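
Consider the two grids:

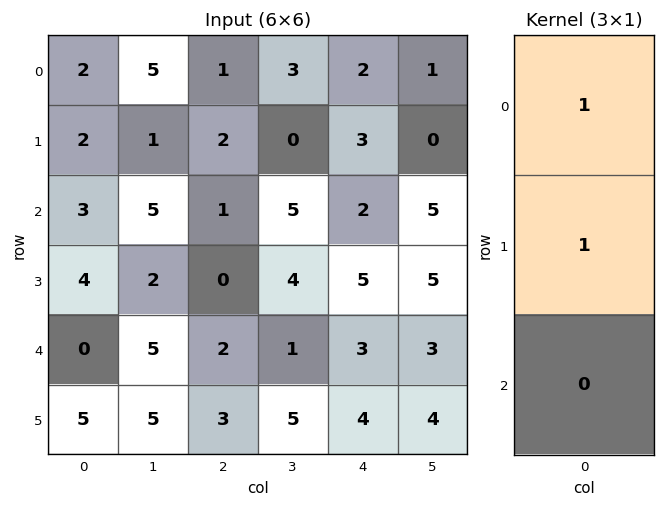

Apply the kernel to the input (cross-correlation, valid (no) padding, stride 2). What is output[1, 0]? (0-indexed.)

The receptive field on the input at this output position is [3 / 4 / 0]. Elementwise product with the kernel and sum: 3·1 + 4·1.

7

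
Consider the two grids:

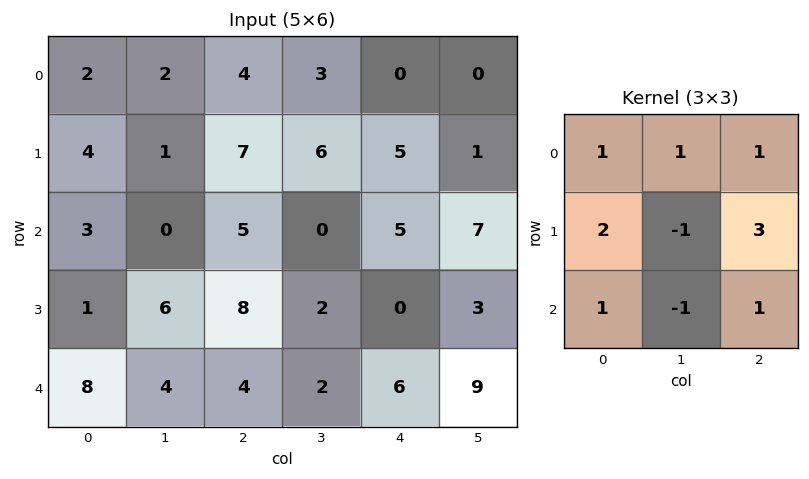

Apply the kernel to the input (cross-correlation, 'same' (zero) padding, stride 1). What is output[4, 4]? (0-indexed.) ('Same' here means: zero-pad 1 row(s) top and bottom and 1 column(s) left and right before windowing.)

30

The receptive field on the zero-padded input at this output position is [2 0 3 / 2 6 9 / 0 0 0]. Elementwise product with the kernel and sum: 2·1 + 0·1 + 3·1 + 2·2 + 6·-1 + 9·3 + 0·1 + 0·-1 + 0·1.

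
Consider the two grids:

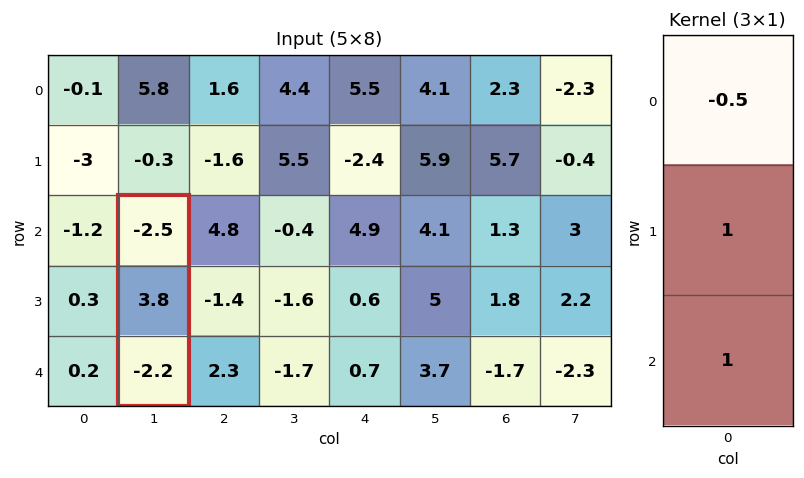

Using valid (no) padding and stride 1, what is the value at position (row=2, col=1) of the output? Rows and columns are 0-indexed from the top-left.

2.85

The receptive field on the input at this output position is [-2.5 / 3.8 / -2.2]. Elementwise product with the kernel and sum: -2.5·-0.5 + 3.8·1 + -2.2·1.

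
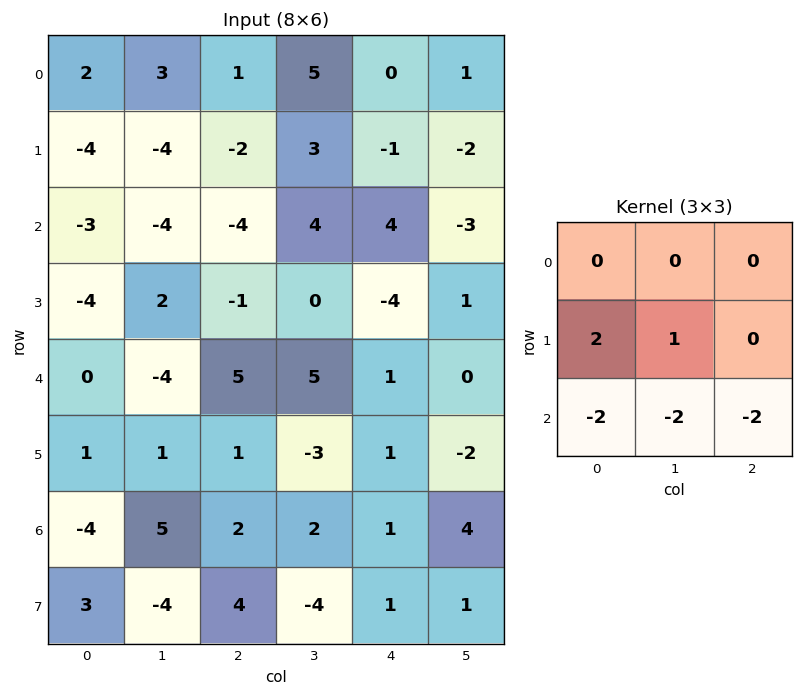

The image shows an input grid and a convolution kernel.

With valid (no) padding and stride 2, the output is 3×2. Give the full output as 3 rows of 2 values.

Output[0,0]: The receptive field on the input at this output position is [2 3 1 / -4 -4 -2 / -3 -4 -4]. Elementwise product with the kernel and sum: -4·2 + -4·1 + -3·-2 + -4·-2 + -4·-2.

10 -9
-8 -24
-3 -11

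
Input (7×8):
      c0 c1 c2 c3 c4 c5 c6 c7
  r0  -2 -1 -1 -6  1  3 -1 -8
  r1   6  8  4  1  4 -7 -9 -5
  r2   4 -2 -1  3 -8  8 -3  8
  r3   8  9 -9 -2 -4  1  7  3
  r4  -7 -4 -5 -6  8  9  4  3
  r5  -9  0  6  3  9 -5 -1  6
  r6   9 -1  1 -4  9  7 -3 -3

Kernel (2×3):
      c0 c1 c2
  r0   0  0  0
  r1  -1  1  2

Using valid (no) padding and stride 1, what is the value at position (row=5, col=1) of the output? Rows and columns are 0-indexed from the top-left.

-6

The receptive field on the input at this output position is [0 6 3 / -1 1 -4]. Elementwise product with the kernel and sum: -1·-1 + 1·1 + -4·2.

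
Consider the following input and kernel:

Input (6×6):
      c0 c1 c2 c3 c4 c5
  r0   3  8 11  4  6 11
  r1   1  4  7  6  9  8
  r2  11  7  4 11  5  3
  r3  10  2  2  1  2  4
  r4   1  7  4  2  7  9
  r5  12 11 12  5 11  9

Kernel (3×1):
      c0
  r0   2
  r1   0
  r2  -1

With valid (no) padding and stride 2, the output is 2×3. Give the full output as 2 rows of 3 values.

-5 18 7
21 4 3

Output[0,0]: The receptive field on the input at this output position is [3 / 1 / 11]. Elementwise product with the kernel and sum: 3·2 + 11·-1.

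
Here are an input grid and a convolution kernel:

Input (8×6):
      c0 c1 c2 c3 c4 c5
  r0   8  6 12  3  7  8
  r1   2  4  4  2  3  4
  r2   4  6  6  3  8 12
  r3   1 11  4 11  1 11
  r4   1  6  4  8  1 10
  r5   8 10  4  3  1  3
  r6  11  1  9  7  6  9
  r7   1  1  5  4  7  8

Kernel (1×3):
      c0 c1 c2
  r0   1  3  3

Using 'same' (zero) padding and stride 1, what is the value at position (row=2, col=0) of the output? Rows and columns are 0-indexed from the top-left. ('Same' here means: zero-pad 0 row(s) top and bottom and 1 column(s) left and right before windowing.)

The receptive field on the zero-padded input at this output position is [0 4 6]. Elementwise product with the kernel and sum: 0·1 + 4·3 + 6·3.

30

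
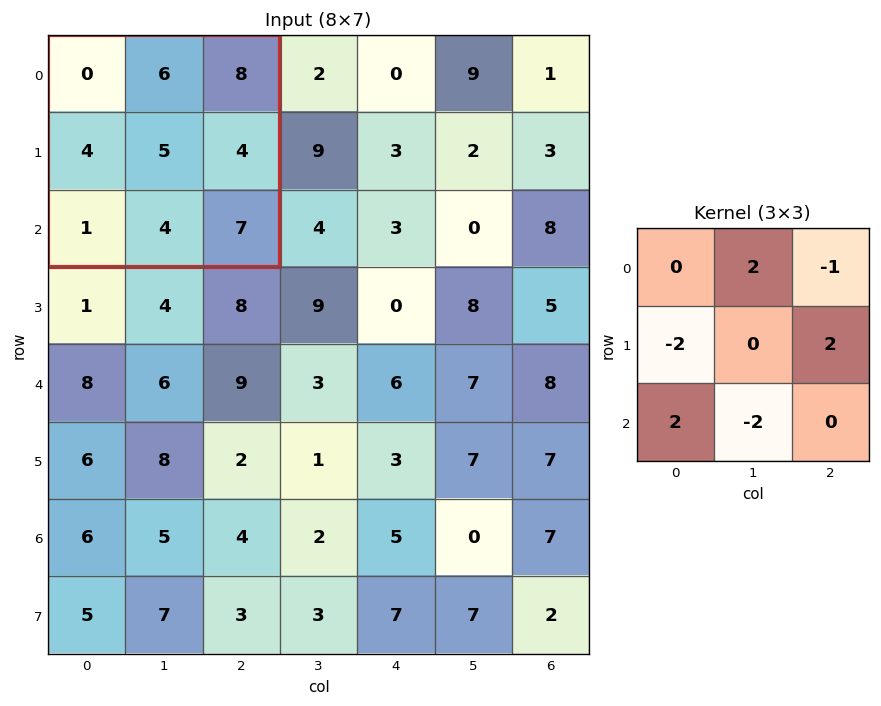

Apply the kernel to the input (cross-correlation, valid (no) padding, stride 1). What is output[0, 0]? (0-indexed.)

-2

The receptive field on the input at this output position is [0 6 8 / 4 5 4 / 1 4 7]. Elementwise product with the kernel and sum: 6·2 + 8·-1 + 4·-2 + 4·2 + 1·2 + 4·-2.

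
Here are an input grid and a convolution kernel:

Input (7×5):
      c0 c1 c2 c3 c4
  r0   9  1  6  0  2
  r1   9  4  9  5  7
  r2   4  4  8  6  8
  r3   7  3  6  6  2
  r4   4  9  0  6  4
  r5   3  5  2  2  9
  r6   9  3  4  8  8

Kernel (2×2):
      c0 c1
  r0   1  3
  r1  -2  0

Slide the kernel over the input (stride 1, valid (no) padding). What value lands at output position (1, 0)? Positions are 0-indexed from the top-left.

13

The receptive field on the input at this output position is [9 4 / 4 4]. Elementwise product with the kernel and sum: 9·1 + 4·3 + 4·-2.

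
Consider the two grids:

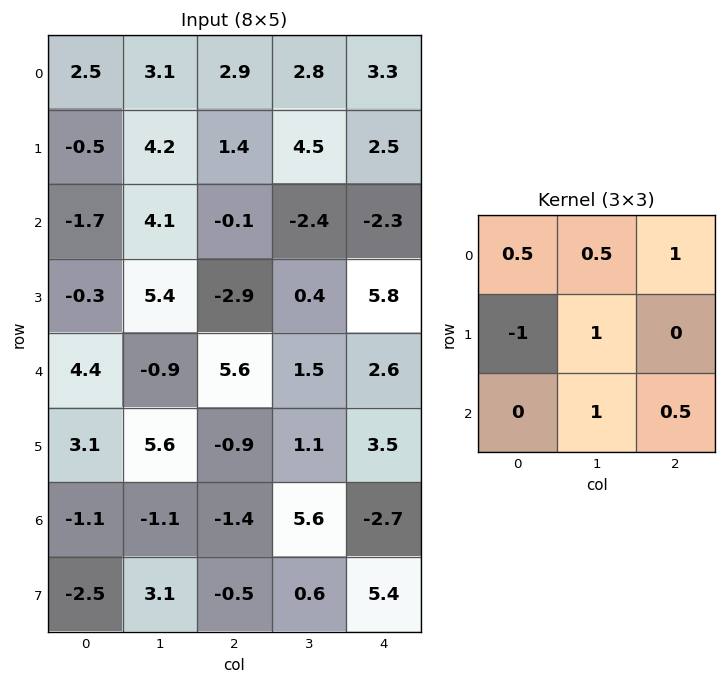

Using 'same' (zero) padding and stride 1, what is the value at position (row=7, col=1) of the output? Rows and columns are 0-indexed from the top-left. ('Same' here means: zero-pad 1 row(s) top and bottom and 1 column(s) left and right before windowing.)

3.1

The receptive field on the zero-padded input at this output position is [-1.1 -1.1 -1.4 / -2.5 3.1 -0.5 / 0 0 0]. Elementwise product with the kernel and sum: -1.1·0.5 + -1.1·0.5 + -1.4·1 + -2.5·-1 + 3.1·1 + 0·1 + 0·0.5.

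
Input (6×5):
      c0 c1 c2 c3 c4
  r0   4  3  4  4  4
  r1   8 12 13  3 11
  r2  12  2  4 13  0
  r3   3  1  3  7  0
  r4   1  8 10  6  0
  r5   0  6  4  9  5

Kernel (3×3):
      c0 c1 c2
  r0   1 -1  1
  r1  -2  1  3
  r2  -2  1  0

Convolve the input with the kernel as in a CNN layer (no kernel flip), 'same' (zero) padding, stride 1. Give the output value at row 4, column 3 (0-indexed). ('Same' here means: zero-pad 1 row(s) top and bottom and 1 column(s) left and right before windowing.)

-17

The receptive field on the zero-padded input at this output position is [3 7 0 / 10 6 0 / 4 9 5]. Elementwise product with the kernel and sum: 3·1 + 7·-1 + 0·1 + 10·-2 + 6·1 + 0·3 + 4·-2 + 9·1.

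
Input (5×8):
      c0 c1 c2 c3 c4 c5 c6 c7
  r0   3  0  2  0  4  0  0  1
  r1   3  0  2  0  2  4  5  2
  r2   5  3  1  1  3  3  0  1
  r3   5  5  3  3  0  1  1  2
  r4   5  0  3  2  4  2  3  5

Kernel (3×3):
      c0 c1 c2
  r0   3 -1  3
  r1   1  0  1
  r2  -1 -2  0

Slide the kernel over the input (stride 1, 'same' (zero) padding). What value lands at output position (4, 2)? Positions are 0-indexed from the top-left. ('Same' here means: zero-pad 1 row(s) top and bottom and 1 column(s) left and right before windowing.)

The receptive field on the zero-padded input at this output position is [5 3 3 / 0 3 2 / 0 0 0]. Elementwise product with the kernel and sum: 5·3 + 3·-1 + 3·3 + 0·1 + 2·1 + 0·-1 + 0·-2.

23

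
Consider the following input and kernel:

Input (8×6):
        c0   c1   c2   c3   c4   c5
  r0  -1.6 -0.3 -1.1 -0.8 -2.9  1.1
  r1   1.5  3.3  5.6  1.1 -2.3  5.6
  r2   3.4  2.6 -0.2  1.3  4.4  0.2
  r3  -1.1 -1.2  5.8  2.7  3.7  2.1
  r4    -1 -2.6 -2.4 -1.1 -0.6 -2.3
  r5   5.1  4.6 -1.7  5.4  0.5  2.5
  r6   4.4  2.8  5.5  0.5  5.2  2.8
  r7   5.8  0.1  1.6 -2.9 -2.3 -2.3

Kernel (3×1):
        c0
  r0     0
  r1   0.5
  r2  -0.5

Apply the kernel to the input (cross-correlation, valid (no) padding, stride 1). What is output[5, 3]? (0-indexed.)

1.7

The receptive field on the input at this output position is [5.4 / 0.5 / -2.9]. Elementwise product with the kernel and sum: 0.5·0.5 + -2.9·-0.5.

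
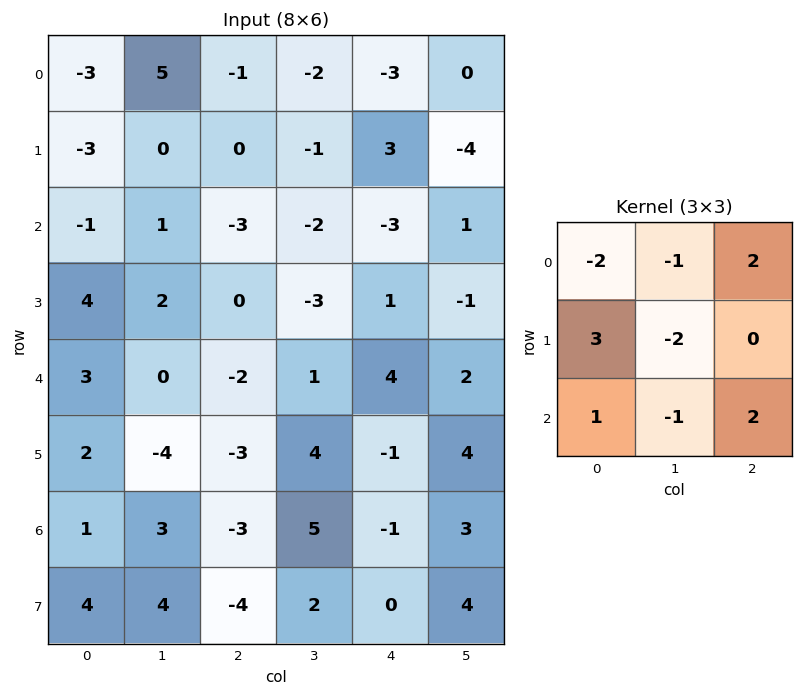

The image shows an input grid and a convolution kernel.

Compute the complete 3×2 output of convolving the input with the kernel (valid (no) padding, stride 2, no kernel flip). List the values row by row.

-18 -7
2 13
-4 -16

Output[0,0]: The receptive field on the input at this output position is [-3 5 -1 / -3 0 0 / -1 1 -3]. Elementwise product with the kernel and sum: -3·-2 + 5·-1 + -1·2 + -3·3 + 0·-2 + -1·1 + 1·-1 + -3·2.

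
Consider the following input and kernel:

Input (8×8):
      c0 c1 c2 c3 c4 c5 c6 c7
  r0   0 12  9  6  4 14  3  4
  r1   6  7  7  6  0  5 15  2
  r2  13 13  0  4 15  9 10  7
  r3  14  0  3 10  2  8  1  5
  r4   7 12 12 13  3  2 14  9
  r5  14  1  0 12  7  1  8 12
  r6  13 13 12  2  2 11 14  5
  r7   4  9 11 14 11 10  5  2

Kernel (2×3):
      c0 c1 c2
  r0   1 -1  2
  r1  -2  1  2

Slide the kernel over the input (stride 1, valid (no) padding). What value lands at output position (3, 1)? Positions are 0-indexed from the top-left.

The receptive field on the input at this output position is [0 3 10 / 12 12 13]. Elementwise product with the kernel and sum: 0·1 + 3·-1 + 10·2 + 12·-2 + 12·1 + 13·2.

31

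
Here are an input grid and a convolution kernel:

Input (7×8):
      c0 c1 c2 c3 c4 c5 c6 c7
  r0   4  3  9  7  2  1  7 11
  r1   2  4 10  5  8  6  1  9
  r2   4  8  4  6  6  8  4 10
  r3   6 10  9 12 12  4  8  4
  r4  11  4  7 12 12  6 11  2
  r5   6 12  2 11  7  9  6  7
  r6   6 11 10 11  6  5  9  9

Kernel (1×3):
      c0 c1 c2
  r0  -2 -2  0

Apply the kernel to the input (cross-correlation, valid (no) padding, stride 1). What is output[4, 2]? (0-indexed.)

-38

The receptive field on the input at this output position is [7 12 12]. Elementwise product with the kernel and sum: 7·-2 + 12·-2.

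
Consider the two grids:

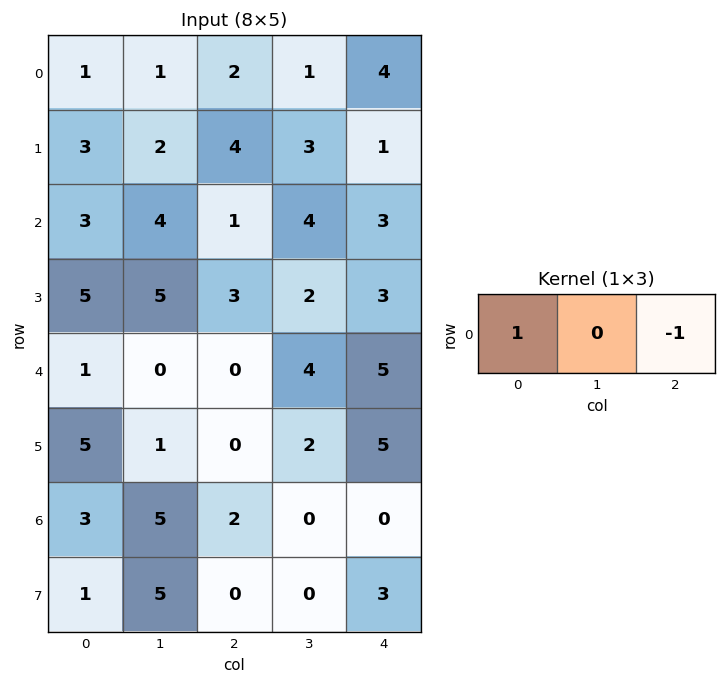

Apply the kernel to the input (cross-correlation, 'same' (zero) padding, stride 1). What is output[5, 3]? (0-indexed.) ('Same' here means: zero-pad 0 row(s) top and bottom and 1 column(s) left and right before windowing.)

The receptive field on the zero-padded input at this output position is [0 2 5]. Elementwise product with the kernel and sum: 0·1 + 5·-1.

-5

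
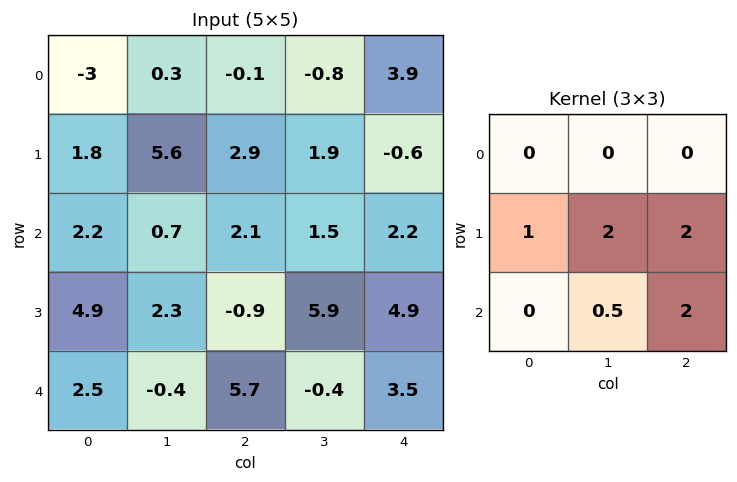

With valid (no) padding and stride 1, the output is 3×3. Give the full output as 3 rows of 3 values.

23.35 19.25 10.65
7.15 19.25 22.25
18.9 14.35 27.5

Output[0,0]: The receptive field on the input at this output position is [-3 0.3 -0.1 / 1.8 5.6 2.9 / 2.2 0.7 2.1]. Elementwise product with the kernel and sum: 1.8·1 + 5.6·2 + 2.9·2 + 0.7·0.5 + 2.1·2.
Output[0,1]: The receptive field on the input at this output position is [0.3 -0.1 -0.8 / 5.6 2.9 1.9 / 0.7 2.1 1.5]. Elementwise product with the kernel and sum: 5.6·1 + 2.9·2 + 1.9·2 + 2.1·0.5 + 1.5·2.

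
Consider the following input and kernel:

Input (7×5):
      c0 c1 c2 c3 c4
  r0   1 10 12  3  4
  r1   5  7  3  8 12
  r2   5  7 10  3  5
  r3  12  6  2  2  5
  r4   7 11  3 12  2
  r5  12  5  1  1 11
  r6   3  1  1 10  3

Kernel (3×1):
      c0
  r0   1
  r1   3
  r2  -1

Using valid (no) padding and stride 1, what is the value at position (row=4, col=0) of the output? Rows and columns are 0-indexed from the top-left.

The receptive field on the input at this output position is [7 / 12 / 3]. Elementwise product with the kernel and sum: 7·1 + 12·3 + 3·-1.

40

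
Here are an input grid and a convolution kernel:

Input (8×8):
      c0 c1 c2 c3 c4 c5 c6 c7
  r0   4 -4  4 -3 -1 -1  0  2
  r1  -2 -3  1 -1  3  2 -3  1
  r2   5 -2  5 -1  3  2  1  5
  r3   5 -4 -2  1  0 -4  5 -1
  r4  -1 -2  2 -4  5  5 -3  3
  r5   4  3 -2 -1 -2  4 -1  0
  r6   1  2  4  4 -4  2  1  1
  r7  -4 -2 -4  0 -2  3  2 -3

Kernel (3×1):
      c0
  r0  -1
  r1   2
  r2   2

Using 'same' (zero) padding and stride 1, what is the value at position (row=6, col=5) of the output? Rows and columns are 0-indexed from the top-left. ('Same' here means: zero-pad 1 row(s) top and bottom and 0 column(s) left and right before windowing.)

6

The receptive field on the zero-padded input at this output position is [4 / 2 / 3]. Elementwise product with the kernel and sum: 4·-1 + 2·2 + 3·2.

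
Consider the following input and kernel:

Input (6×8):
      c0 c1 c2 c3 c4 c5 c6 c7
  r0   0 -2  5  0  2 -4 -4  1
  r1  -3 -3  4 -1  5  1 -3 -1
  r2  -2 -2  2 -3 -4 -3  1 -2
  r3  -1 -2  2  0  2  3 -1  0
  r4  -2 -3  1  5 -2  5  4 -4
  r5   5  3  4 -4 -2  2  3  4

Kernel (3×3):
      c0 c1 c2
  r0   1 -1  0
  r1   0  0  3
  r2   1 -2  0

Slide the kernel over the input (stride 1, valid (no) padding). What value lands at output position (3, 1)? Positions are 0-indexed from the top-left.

6

The receptive field on the input at this output position is [-2 2 0 / -3 1 5 / 3 4 -4]. Elementwise product with the kernel and sum: -2·1 + 2·-1 + 5·3 + 3·1 + 4·-2.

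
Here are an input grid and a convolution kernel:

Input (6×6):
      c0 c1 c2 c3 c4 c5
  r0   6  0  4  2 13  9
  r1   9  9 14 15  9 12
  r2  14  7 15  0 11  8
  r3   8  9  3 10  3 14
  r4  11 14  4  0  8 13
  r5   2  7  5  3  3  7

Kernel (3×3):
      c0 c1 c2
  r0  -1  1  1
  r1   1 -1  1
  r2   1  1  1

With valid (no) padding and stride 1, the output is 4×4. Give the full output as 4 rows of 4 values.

Output[0,0]: The receptive field on the input at this output position is [6 0 4 / 9 9 14 / 14 7 15]. Elementwise product with the kernel and sum: 6·-1 + 0·1 + 4·1 + 9·1 + 9·-1 + 14·1 + 14·1 + 7·1 + 15·1.

48 38 45 57
56 34 52 30
39 42 4 61
19 29 33 25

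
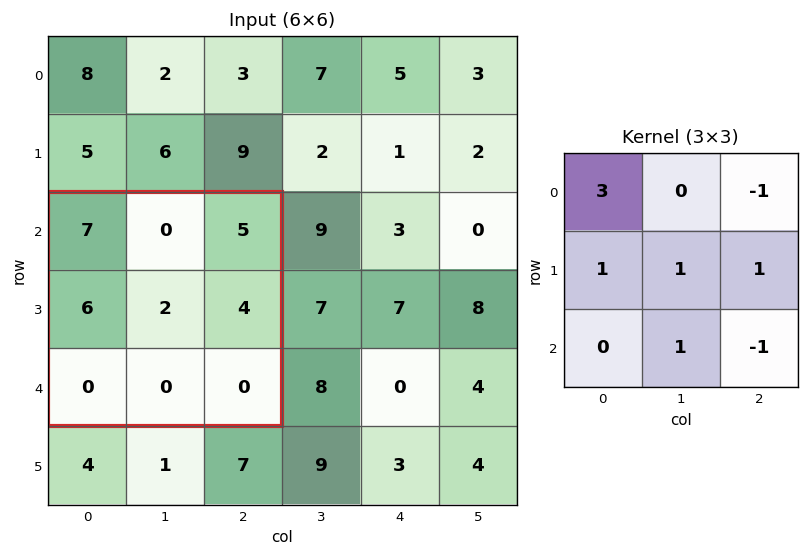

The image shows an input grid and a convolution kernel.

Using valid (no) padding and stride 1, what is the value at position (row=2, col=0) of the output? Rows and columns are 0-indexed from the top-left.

28

The receptive field on the input at this output position is [7 0 5 / 6 2 4 / 0 0 0]. Elementwise product with the kernel and sum: 7·3 + 5·-1 + 6·1 + 2·1 + 4·1 + 0·1 + 0·-1.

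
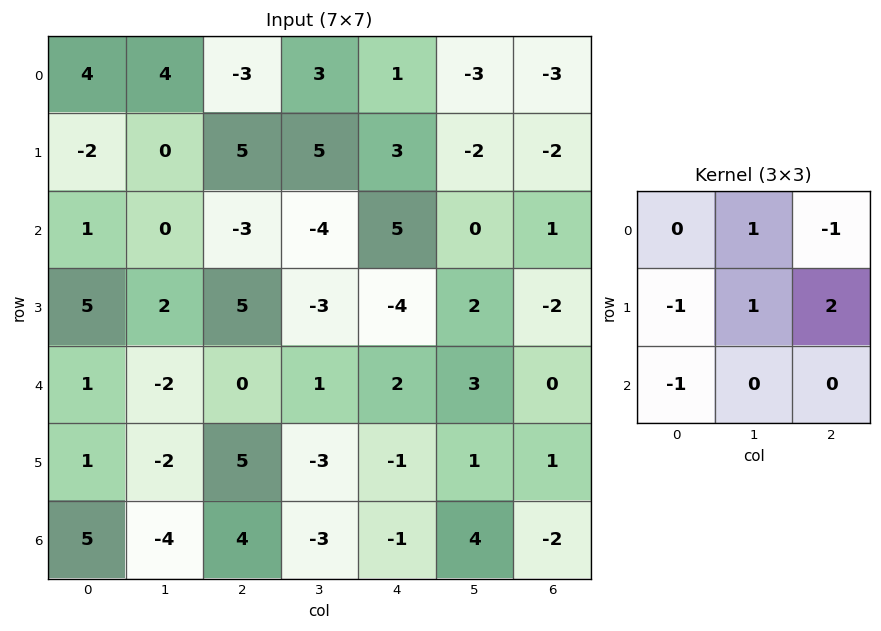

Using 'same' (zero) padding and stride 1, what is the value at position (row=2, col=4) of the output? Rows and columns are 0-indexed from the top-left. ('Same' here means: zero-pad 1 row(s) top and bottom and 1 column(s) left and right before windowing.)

17

The receptive field on the zero-padded input at this output position is [5 3 -2 / -4 5 0 / -3 -4 2]. Elementwise product with the kernel and sum: 3·1 + -2·-1 + -4·-1 + 5·1 + 0·2 + -3·-1.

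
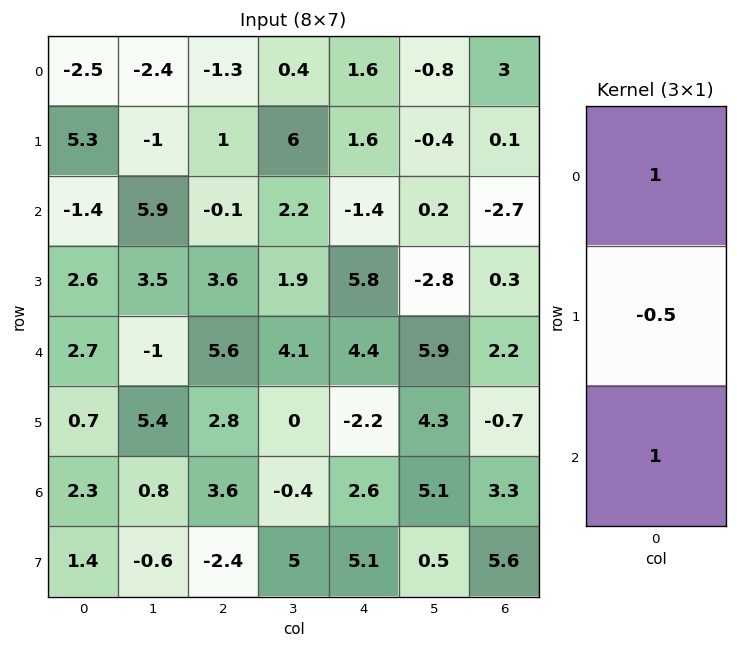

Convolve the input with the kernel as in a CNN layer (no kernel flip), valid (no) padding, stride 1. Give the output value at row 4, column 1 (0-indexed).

The receptive field on the input at this output position is [-1 / 5.4 / 0.8]. Elementwise product with the kernel and sum: -1·1 + 5.4·-0.5 + 0.8·1.

-2.9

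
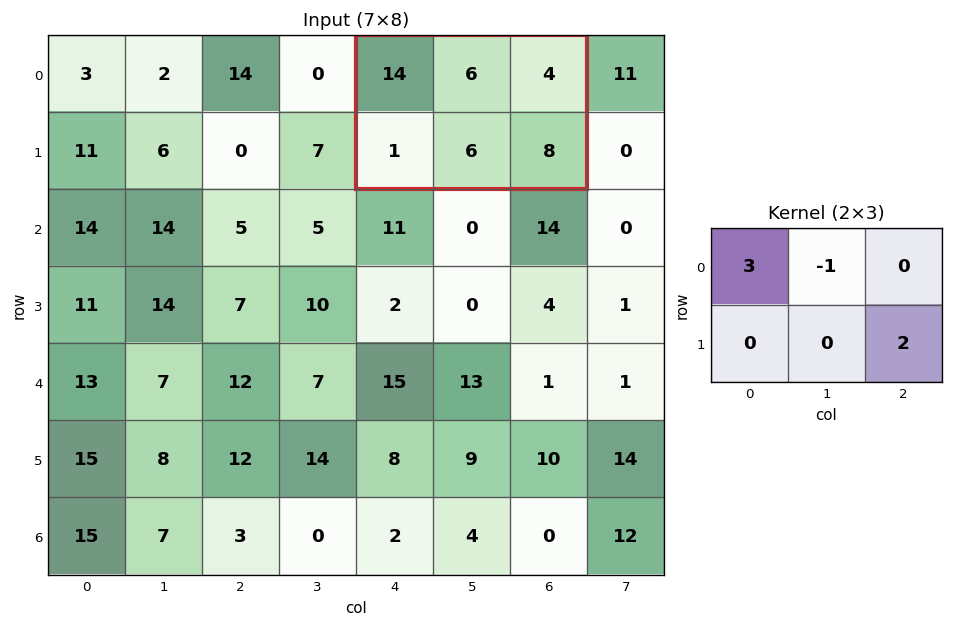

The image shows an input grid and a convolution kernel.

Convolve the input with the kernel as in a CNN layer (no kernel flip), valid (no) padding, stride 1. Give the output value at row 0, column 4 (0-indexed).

52

The receptive field on the input at this output position is [14 6 4 / 1 6 8]. Elementwise product with the kernel and sum: 14·3 + 6·-1 + 8·2.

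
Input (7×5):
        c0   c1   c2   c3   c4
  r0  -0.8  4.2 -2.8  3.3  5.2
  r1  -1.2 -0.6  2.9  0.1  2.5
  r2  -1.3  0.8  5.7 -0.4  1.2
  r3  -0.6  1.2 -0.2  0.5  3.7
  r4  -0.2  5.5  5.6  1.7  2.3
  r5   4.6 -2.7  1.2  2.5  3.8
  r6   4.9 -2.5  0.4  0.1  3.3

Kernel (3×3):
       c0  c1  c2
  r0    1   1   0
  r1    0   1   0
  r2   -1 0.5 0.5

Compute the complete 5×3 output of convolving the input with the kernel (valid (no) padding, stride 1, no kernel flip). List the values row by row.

7.35 6.15 -4.7
0.1 6.95 4.9
6.45 4.45 2.2
0.75 11.15 3.95
-3.35 15.05 11.1

Output[0,0]: The receptive field on the input at this output position is [-0.8 4.2 -2.8 / -1.2 -0.6 2.9 / -1.3 0.8 5.7]. Elementwise product with the kernel and sum: -0.8·1 + 4.2·1 + -0.6·1 + -1.3·-1 + 0.8·0.5 + 5.7·0.5.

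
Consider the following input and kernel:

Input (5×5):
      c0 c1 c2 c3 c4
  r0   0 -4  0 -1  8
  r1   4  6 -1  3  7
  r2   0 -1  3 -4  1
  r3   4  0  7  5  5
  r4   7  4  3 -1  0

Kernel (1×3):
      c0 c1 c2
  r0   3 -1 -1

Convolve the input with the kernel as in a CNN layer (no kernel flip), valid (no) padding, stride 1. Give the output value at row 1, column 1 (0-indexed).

16

The receptive field on the input at this output position is [6 -1 3]. Elementwise product with the kernel and sum: 6·3 + -1·-1 + 3·-1.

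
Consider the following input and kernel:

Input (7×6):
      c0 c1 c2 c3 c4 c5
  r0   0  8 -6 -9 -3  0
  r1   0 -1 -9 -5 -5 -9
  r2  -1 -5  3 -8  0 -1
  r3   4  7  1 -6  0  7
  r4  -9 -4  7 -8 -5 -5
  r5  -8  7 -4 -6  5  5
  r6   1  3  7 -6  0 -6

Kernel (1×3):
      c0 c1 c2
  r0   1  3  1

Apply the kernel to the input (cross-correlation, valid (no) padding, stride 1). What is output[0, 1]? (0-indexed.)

-19

The receptive field on the input at this output position is [8 -6 -9]. Elementwise product with the kernel and sum: 8·1 + -6·3 + -9·1.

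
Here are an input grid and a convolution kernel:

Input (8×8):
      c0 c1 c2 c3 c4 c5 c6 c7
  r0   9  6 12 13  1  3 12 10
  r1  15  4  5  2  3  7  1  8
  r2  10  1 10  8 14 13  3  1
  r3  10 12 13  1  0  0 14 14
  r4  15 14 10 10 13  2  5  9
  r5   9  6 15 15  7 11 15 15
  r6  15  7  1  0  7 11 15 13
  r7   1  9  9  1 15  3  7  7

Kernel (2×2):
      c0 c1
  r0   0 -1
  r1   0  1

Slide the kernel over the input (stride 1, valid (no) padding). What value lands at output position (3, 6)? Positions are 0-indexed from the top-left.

-5

The receptive field on the input at this output position is [14 14 / 5 9]. Elementwise product with the kernel and sum: 14·-1 + 9·1.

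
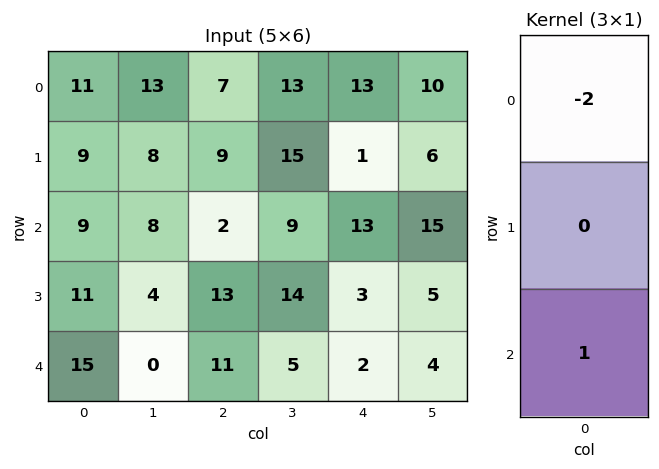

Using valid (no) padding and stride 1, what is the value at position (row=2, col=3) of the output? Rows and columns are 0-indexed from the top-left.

The receptive field on the input at this output position is [9 / 14 / 5]. Elementwise product with the kernel and sum: 9·-2 + 5·1.

-13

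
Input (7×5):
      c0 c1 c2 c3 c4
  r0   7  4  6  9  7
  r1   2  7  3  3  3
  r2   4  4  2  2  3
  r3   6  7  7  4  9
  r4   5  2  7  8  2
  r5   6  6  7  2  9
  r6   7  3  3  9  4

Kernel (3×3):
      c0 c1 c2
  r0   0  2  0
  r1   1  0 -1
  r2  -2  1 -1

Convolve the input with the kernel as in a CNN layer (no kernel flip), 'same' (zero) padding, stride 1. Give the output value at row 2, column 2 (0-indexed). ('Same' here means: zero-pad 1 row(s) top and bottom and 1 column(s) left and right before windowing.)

The receptive field on the zero-padded input at this output position is [7 3 3 / 4 2 2 / 7 7 4]. Elementwise product with the kernel and sum: 3·2 + 4·1 + 2·-1 + 7·-2 + 7·1 + 4·-1.

-3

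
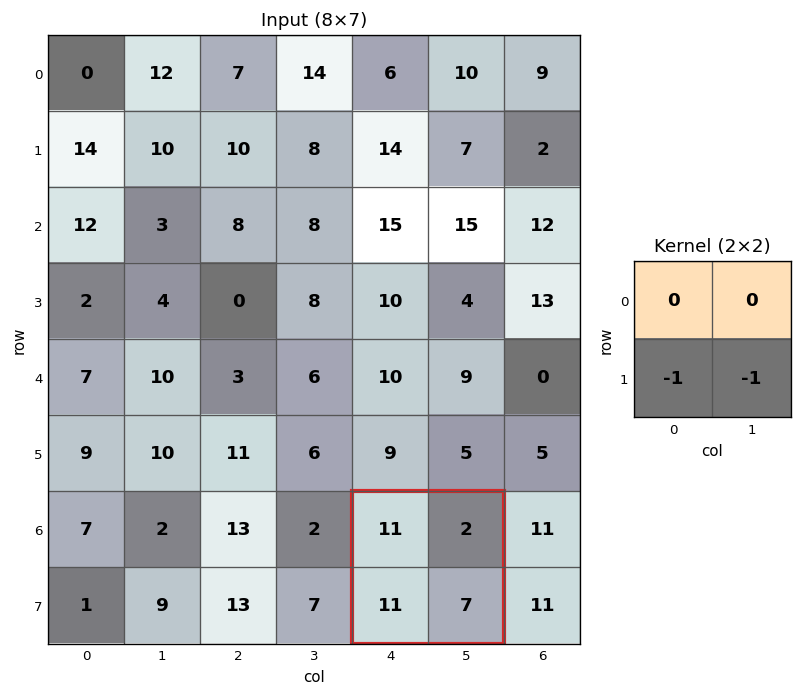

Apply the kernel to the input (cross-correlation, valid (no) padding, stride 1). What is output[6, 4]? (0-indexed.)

The receptive field on the input at this output position is [11 2 / 11 7]. Elementwise product with the kernel and sum: 11·-1 + 7·-1.

-18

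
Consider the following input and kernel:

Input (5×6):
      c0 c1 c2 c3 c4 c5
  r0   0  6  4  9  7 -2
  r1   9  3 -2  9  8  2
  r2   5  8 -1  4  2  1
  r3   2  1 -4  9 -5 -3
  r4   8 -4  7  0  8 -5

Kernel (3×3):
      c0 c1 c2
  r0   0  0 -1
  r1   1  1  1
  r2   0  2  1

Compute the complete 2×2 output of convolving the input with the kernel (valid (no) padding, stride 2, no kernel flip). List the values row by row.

21 18
-1 6

Output[0,0]: The receptive field on the input at this output position is [0 6 4 / 9 3 -2 / 5 8 -1]. Elementwise product with the kernel and sum: 4·-1 + 9·1 + 3·1 + -2·1 + 8·2 + -1·1.
Output[0,1]: The receptive field on the input at this output position is [4 9 7 / -2 9 8 / -1 4 2]. Elementwise product with the kernel and sum: 7·-1 + -2·1 + 9·1 + 8·1 + 4·2 + 2·1.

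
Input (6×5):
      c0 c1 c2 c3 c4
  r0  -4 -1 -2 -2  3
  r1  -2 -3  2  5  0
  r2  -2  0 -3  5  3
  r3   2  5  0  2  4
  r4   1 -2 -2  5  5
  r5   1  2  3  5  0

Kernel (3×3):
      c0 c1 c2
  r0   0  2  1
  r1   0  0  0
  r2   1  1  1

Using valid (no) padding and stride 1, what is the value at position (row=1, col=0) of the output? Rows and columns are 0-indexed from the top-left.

The receptive field on the input at this output position is [-2 -3 2 / -2 0 -3 / 2 5 0]. Elementwise product with the kernel and sum: -3·2 + 2·1 + 2·1 + 5·1 + 0·1.

3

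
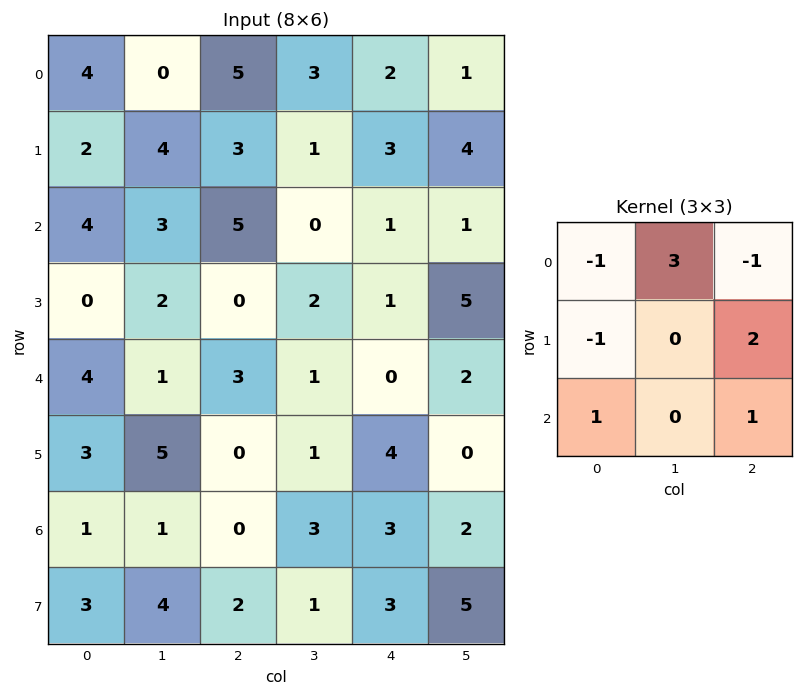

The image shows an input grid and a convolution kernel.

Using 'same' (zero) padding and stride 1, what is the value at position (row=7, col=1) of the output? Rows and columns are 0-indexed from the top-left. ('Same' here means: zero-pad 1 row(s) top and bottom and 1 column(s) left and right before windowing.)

The receptive field on the zero-padded input at this output position is [1 1 0 / 3 4 2 / 0 0 0]. Elementwise product with the kernel and sum: 1·-1 + 1·3 + 0·-1 + 3·-1 + 2·2 + 0·1 + 0·1.

3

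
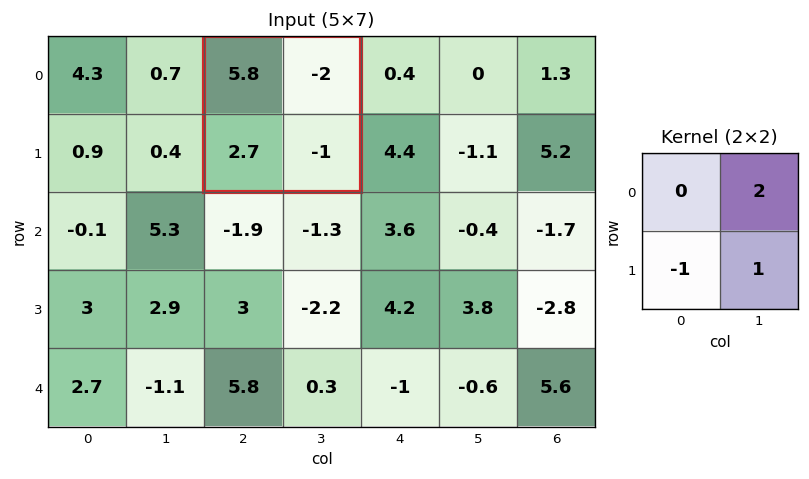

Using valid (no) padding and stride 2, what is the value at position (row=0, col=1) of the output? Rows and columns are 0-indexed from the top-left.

The receptive field on the input at this output position is [5.8 -2 / 2.7 -1]. Elementwise product with the kernel and sum: -2·2 + 2.7·-1 + -1·1.

-7.7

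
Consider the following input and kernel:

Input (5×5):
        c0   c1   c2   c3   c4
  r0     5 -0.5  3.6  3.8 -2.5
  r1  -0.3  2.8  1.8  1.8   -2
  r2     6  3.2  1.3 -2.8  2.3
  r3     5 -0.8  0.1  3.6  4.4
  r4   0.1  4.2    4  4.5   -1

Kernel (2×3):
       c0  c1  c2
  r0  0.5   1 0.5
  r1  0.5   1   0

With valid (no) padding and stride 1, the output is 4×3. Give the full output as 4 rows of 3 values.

Output[0,0]: The receptive field on the input at this output position is [5 -0.5 3.6 / -0.3 2.8 1.8]. Elementwise product with the kernel and sum: 5·0.5 + -0.5·1 + 3.6·0.5 + -0.3·0.5 + 2.8·1.

6.45 8.45 7.05
9.75 7 -0.45
8.55 1.2 2.65
6 7.6 12.35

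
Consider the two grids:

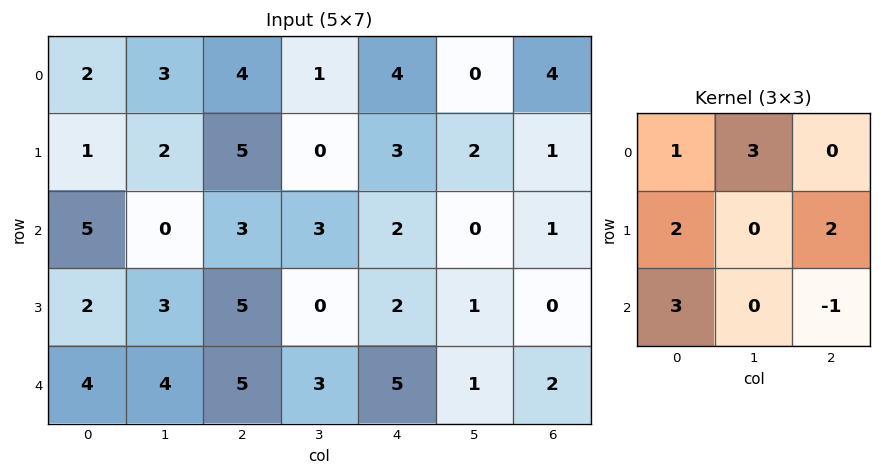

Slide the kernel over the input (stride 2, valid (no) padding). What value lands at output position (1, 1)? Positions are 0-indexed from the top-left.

The receptive field on the input at this output position is [3 3 2 / 5 0 2 / 5 3 5]. Elementwise product with the kernel and sum: 3·1 + 3·3 + 5·2 + 2·2 + 5·3 + 5·-1.

36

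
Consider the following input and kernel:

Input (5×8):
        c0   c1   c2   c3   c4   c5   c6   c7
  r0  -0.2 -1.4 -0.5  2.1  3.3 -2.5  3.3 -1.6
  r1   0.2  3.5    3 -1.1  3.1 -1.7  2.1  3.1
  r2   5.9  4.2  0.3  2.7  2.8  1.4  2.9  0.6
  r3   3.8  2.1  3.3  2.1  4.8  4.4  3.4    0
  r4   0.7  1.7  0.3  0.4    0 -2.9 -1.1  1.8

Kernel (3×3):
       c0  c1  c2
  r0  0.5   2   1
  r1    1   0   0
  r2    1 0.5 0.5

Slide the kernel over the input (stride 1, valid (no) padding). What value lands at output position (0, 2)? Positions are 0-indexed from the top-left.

The receptive field on the input at this output position is [-0.5 2.1 3.3 / 3 -1.1 3.1 / 0.3 2.7 2.8]. Elementwise product with the kernel and sum: -0.5·0.5 + 2.1·2 + 3.3·1 + 3·1 + 0.3·1 + 2.7·0.5 + 2.8·0.5.

13.3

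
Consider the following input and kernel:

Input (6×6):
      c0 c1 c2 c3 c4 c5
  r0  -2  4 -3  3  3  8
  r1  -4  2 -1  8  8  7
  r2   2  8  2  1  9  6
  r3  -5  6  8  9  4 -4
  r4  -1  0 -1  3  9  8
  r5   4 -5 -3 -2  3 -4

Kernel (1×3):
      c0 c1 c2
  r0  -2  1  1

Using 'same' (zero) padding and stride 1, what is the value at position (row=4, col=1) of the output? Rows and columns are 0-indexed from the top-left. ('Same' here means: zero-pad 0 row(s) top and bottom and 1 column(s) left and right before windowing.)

The receptive field on the zero-padded input at this output position is [-1 0 -1]. Elementwise product with the kernel and sum: -1·-2 + 0·1 + -1·1.

1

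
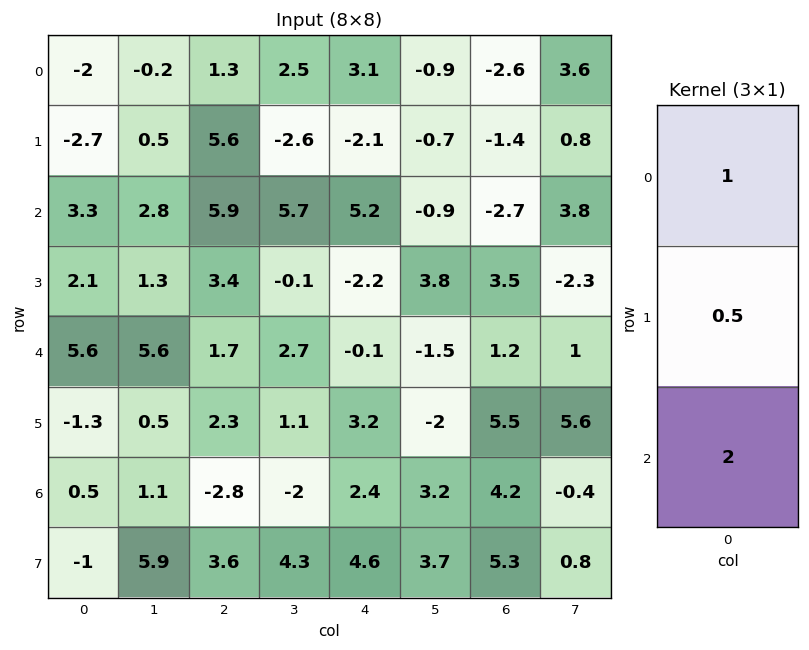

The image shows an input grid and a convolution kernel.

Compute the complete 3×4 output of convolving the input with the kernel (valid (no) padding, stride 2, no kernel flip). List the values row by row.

Output[0,0]: The receptive field on the input at this output position is [-2 / -2.7 / 3.3]. Elementwise product with the kernel and sum: -2·1 + -2.7·0.5 + 3.3·2.
Output[0,1]: The receptive field on the input at this output position is [1.3 / 5.6 / 5.9]. Elementwise product with the kernel and sum: 1.3·1 + 5.6·0.5 + 5.9·2.

3.25 15.9 12.45 -8.7
15.55 11 3.9 1.45
5.95 -2.75 6.3 12.35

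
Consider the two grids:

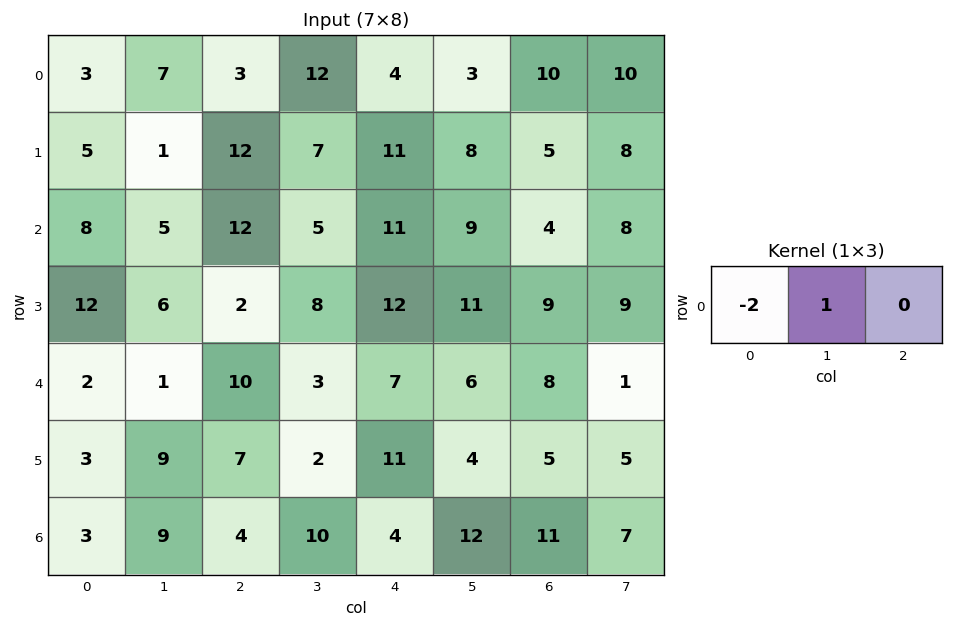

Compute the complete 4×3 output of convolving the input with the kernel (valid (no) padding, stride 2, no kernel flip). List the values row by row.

Output[0,0]: The receptive field on the input at this output position is [3 7 3]. Elementwise product with the kernel and sum: 3·-2 + 7·1.

1 6 -5
-11 -19 -13
-3 -17 -8
3 2 4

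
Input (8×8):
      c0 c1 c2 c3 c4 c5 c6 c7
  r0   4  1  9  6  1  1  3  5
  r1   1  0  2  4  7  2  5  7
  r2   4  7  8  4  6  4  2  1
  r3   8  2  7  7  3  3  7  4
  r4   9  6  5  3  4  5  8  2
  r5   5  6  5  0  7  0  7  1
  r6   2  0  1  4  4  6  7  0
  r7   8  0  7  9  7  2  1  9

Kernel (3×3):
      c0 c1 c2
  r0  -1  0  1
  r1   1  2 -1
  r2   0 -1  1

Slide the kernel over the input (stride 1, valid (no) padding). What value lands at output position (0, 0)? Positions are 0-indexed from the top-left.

The receptive field on the input at this output position is [4 1 9 / 1 0 2 / 4 7 8]. Elementwise product with the kernel and sum: 4·-1 + 9·1 + 1·1 + 0·2 + 2·-1 + 7·-1 + 8·1.

5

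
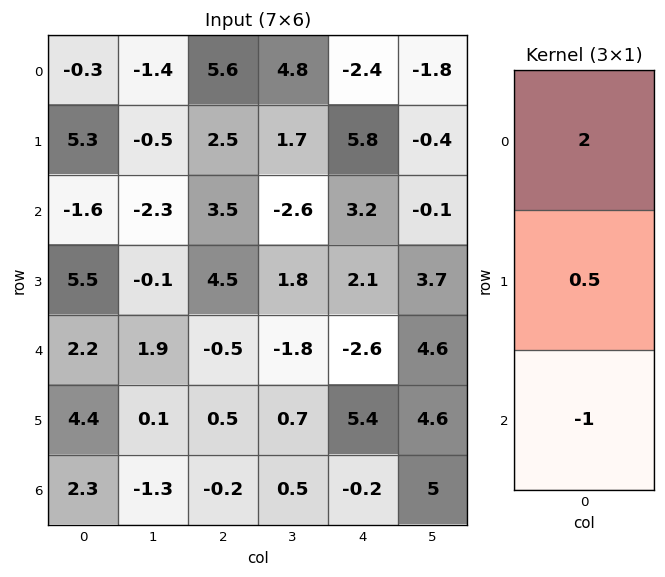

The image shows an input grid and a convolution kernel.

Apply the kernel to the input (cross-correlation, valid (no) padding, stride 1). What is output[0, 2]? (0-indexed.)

The receptive field on the input at this output position is [5.6 / 2.5 / 3.5]. Elementwise product with the kernel and sum: 5.6·2 + 2.5·0.5 + 3.5·-1.

8.95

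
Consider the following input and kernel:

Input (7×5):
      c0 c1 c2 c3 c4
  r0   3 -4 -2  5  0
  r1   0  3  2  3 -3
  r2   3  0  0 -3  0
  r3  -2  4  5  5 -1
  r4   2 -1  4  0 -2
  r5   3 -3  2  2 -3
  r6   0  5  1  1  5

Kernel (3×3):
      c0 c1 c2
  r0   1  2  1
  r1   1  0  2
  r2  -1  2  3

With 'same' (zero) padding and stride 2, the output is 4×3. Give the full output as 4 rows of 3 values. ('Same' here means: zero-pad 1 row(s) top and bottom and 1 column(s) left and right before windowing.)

1 16 -4
11 25 -13
-5 31 -5
13 10 -3

Output[0,0]: The receptive field on the zero-padded input at this output position is [0 0 0 / 0 3 -4 / 0 0 3]. Elementwise product with the kernel and sum: 0·1 + 0·2 + 0·1 + 0·1 + -4·2 + 0·-1 + 0·2 + 3·3.
Output[0,1]: The receptive field on the zero-padded input at this output position is [0 0 0 / -4 -2 5 / 3 2 3]. Elementwise product with the kernel and sum: 0·1 + 0·2 + 0·1 + -4·1 + 5·2 + 3·-1 + 2·2 + 3·3.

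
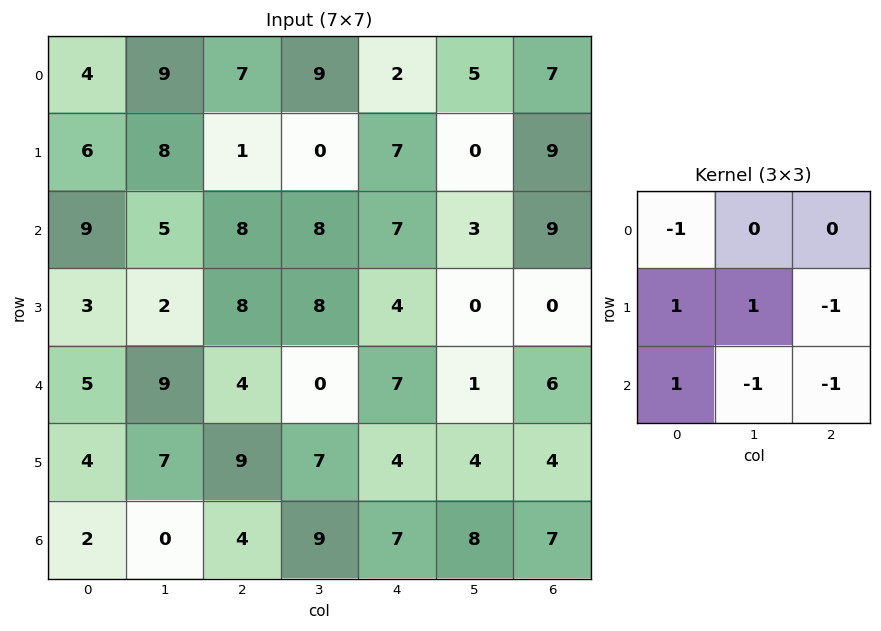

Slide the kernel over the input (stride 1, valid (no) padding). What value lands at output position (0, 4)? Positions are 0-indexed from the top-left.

-9

The receptive field on the input at this output position is [2 5 7 / 7 0 9 / 7 3 9]. Elementwise product with the kernel and sum: 2·-1 + 7·1 + 0·1 + 9·-1 + 7·1 + 3·-1 + 9·-1.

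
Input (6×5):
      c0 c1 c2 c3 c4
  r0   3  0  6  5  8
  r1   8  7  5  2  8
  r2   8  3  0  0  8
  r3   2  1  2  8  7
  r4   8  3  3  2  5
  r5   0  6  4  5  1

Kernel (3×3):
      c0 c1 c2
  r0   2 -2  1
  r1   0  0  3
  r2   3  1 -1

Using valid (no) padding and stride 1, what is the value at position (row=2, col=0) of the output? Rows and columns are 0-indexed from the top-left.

The receptive field on the input at this output position is [8 3 0 / 2 1 2 / 8 3 3]. Elementwise product with the kernel and sum: 8·2 + 3·-2 + 0·1 + 2·3 + 8·3 + 3·1 + 3·-1.

40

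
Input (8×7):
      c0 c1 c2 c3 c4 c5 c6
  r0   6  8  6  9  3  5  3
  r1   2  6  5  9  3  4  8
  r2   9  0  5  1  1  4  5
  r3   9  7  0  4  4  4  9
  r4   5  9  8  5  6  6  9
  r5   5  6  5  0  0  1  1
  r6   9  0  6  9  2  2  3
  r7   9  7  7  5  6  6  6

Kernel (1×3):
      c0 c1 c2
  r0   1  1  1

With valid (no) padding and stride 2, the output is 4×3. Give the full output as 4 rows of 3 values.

Output[0,0]: The receptive field on the input at this output position is [6 8 6]. Elementwise product with the kernel and sum: 6·1 + 8·1 + 6·1.
Output[0,1]: The receptive field on the input at this output position is [6 9 3]. Elementwise product with the kernel and sum: 6·1 + 9·1 + 3·1.

20 18 11
14 7 10
22 19 21
15 17 7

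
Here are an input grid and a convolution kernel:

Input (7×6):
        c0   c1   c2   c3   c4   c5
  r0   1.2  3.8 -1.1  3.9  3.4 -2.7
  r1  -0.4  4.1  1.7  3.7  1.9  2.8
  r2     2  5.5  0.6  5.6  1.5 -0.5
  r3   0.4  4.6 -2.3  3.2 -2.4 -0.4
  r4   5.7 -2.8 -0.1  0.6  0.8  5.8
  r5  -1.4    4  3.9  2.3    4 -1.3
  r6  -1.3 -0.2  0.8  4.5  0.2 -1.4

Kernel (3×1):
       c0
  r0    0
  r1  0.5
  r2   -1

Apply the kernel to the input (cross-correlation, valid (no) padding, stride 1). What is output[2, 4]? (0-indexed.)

-2

The receptive field on the input at this output position is [1.5 / -2.4 / 0.8]. Elementwise product with the kernel and sum: -2.4·0.5 + 0.8·-1.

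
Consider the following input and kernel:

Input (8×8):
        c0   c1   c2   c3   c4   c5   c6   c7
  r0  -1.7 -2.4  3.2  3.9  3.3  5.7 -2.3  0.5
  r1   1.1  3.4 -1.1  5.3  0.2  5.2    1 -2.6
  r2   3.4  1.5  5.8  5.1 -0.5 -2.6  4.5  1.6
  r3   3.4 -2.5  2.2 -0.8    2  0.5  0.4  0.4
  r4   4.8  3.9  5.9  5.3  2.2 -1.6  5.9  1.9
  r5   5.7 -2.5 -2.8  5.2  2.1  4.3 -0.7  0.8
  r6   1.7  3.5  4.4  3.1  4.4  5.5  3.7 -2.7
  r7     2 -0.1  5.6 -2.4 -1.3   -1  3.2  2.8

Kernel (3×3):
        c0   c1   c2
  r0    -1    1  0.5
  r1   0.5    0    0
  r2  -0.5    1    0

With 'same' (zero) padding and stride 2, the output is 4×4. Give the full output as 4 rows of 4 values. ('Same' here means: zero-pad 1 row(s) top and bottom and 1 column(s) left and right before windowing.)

Output[0,0]: The receptive field on the zero-padded input at this output position is [0 0 0 / 0 -1.7 -2.4 / 0 1.1 3.4]. Elementwise product with the kernel and sum: 0·-1 + 0·1 + 0·0.5 + 0·0.5 + 0·-0.5 + 1.1·1.
Output[0,1]: The receptive field on the zero-padded input at this output position is [0 0 0 / -2.4 3.2 3.9 / 3.4 -1.1 5.3]. Elementwise product with the kernel and sum: 0·-1 + 0·1 + 0·0.5 + -2.4·0.5 + 3.4·-0.5 + -1.1·1.

1.1 -4 -0.5 1.25
6.2 2.35 2.45 -6.65
7.85 4.7 5.2 -3.55
6.45 9.7 0.5 1.85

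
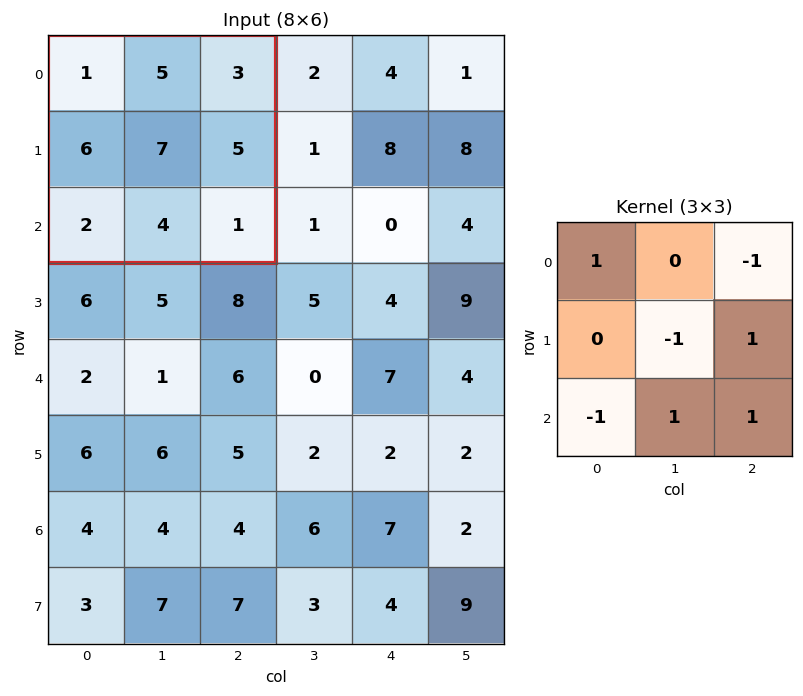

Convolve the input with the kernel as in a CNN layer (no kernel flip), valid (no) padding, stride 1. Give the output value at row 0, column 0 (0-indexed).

The receptive field on the input at this output position is [1 5 3 / 6 7 5 / 2 4 1]. Elementwise product with the kernel and sum: 1·1 + 3·-1 + 7·-1 + 5·1 + 2·-1 + 4·1 + 1·1.

-1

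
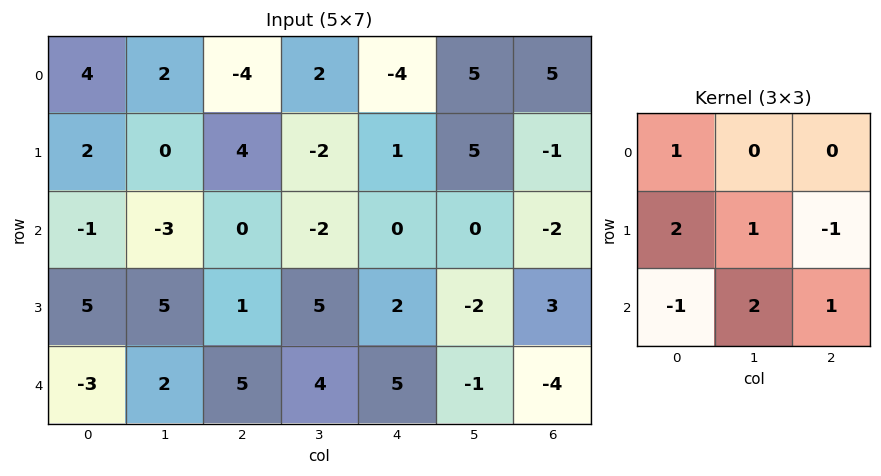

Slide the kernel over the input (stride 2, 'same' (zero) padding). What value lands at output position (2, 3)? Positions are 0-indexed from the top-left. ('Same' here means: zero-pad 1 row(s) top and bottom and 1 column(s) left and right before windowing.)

-8

The receptive field on the zero-padded input at this output position is [-2 3 0 / -1 -4 0 / 0 0 0]. Elementwise product with the kernel and sum: -2·1 + -1·2 + -4·1 + 0·-1 + 0·-1 + 0·2 + 0·1.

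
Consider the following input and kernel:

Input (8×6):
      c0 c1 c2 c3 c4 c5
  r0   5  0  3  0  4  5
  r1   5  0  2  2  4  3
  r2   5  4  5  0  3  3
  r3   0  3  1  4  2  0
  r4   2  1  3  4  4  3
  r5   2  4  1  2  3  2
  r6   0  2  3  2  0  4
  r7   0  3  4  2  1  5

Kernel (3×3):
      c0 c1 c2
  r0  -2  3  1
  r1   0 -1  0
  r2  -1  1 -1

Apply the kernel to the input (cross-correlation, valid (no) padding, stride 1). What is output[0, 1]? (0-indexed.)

The receptive field on the input at this output position is [0 3 0 / 0 2 2 / 4 5 0]. Elementwise product with the kernel and sum: 0·-2 + 3·3 + 0·1 + 2·-1 + 4·-1 + 5·1 + 0·-1.

8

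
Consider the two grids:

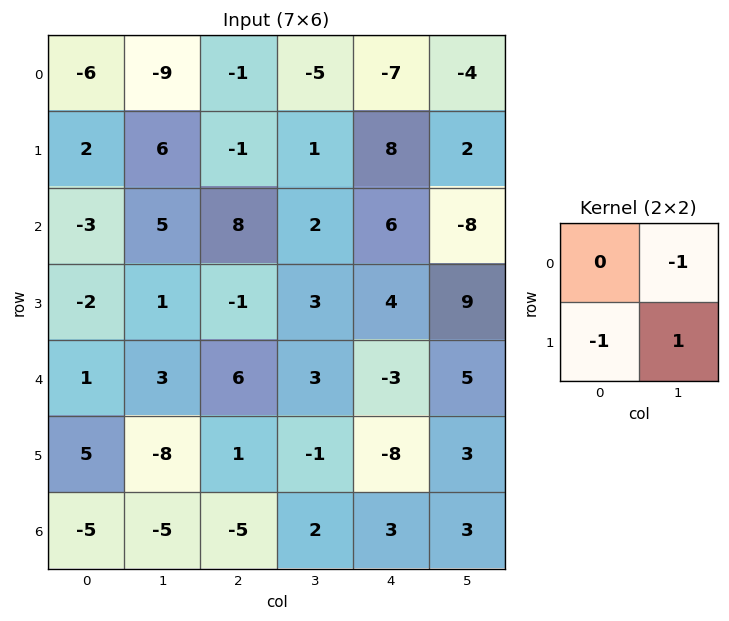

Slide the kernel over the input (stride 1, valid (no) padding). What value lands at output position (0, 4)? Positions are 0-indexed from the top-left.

The receptive field on the input at this output position is [-7 -4 / 8 2]. Elementwise product with the kernel and sum: -4·-1 + 8·-1 + 2·1.

-2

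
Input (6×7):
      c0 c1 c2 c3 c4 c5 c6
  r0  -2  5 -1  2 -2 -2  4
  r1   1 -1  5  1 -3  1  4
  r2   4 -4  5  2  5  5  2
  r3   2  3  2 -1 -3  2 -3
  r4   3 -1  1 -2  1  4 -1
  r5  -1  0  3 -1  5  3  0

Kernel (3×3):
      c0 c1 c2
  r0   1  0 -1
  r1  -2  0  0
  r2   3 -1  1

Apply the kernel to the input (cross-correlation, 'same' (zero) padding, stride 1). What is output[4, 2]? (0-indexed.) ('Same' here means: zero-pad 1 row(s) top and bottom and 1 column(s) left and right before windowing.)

The receptive field on the zero-padded input at this output position is [3 2 -1 / -1 1 -2 / 0 3 -1]. Elementwise product with the kernel and sum: 3·1 + -1·-1 + -1·-2 + 0·3 + 3·-1 + -1·1.

2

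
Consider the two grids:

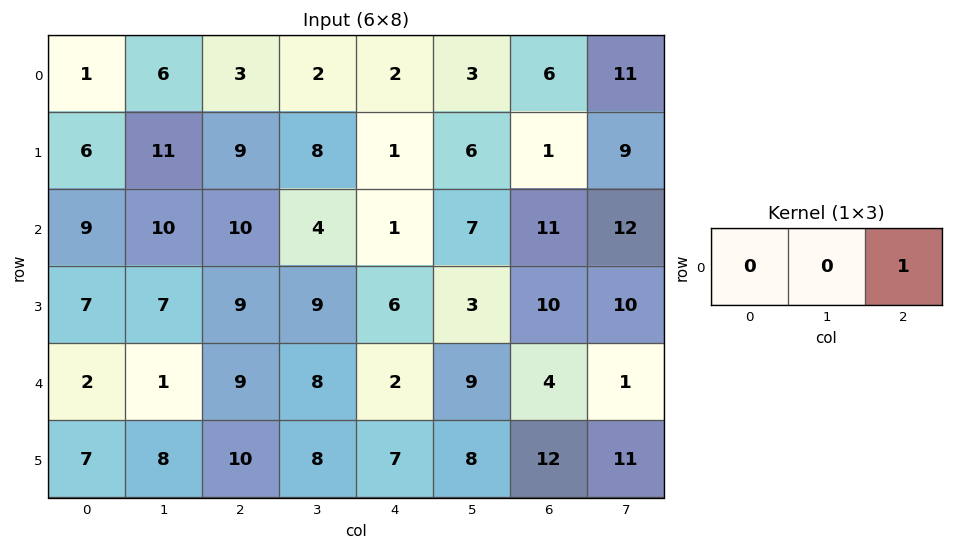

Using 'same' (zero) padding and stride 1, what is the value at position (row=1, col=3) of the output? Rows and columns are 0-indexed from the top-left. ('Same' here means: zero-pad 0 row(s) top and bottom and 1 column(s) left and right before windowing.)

The receptive field on the zero-padded input at this output position is [9 8 1]. Elementwise product with the kernel and sum: 1·1.

1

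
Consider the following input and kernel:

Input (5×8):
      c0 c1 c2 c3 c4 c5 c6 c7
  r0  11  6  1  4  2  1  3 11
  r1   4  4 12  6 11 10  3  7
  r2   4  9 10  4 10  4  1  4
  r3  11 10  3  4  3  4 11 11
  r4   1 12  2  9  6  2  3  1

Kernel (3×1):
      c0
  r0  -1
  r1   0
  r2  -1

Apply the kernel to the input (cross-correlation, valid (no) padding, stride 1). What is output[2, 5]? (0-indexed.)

The receptive field on the input at this output position is [4 / 4 / 2]. Elementwise product with the kernel and sum: 4·-1 + 2·-1.

-6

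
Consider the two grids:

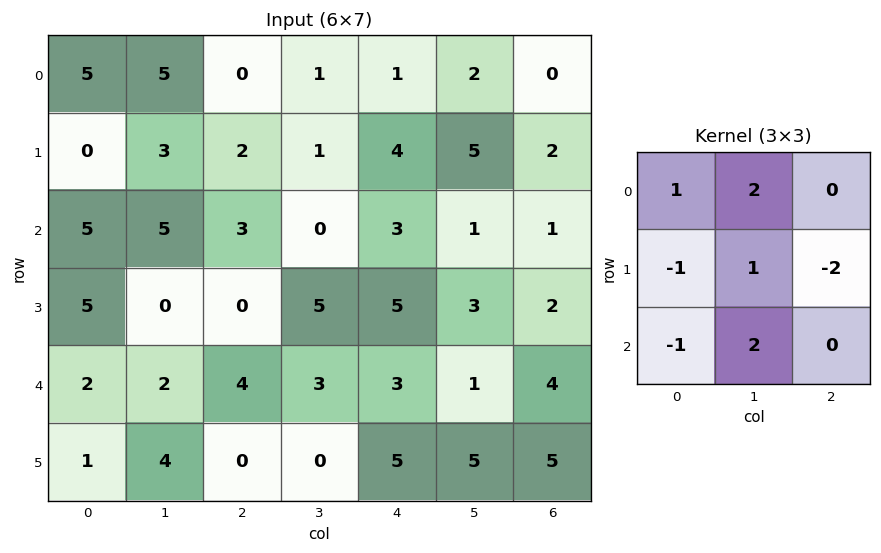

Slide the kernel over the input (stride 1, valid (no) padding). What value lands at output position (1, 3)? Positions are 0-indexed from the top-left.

The receptive field on the input at this output position is [1 4 5 / 0 3 1 / 5 5 3]. Elementwise product with the kernel and sum: 1·1 + 4·2 + 0·-1 + 3·1 + 1·-2 + 5·-1 + 5·2.

15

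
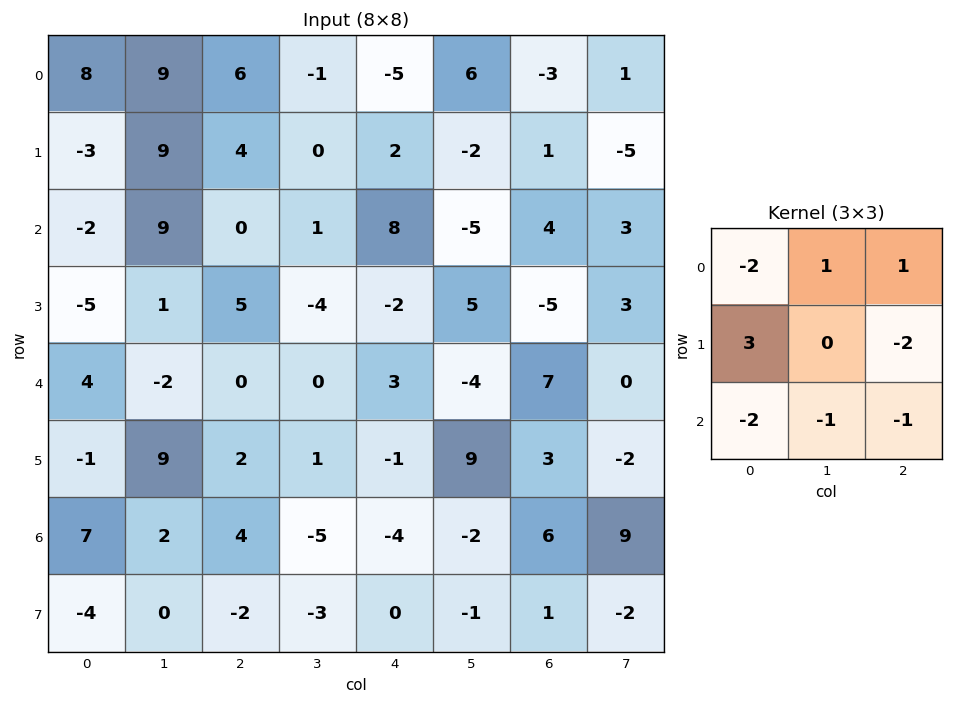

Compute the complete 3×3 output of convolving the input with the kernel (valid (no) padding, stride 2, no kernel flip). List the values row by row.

Output[0,0]: The receptive field on the input at this output position is [8 9 6 / -3 9 4 / -2 9 0]. Elementwise product with the kernel and sum: 8·-2 + 9·1 + 6·1 + -3·3 + 4·-2 + -2·-2 + 9·-1 + 0·-1.
Output[0,1]: The receptive field on the input at this output position is [6 -1 -5 / 4 0 2 / 0 1 8]. Elementwise product with the kernel and sum: 6·-2 + -1·1 + -5·1 + 4·3 + 2·-2 + 0·-2 + 1·-1 + 8·-1.

-23 -19 2
-18 25 -22
-37 12 -8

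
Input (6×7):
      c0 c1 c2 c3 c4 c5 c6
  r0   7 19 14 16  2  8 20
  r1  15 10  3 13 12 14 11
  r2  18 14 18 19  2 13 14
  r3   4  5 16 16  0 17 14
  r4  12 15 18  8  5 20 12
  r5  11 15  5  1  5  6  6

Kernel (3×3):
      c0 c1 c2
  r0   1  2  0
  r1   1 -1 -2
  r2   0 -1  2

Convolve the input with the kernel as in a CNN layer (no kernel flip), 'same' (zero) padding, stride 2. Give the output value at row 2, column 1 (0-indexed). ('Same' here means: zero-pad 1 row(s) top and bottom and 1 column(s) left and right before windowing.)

The receptive field on the zero-padded input at this output position is [5 16 16 / 15 18 8 / 15 5 1]. Elementwise product with the kernel and sum: 5·1 + 16·2 + 15·1 + 18·-1 + 8·-2 + 5·-1 + 1·2.

15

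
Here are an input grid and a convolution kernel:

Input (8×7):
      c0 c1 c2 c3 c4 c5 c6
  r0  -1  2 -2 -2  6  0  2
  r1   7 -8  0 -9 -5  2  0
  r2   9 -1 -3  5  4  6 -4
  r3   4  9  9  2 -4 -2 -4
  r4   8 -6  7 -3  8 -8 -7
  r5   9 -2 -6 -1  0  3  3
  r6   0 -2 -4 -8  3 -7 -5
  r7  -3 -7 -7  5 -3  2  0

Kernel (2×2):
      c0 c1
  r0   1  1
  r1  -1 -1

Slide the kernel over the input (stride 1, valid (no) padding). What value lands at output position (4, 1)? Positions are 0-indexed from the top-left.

The receptive field on the input at this output position is [-6 7 / -2 -6]. Elementwise product with the kernel and sum: -6·1 + 7·1 + -2·-1 + -6·-1.

9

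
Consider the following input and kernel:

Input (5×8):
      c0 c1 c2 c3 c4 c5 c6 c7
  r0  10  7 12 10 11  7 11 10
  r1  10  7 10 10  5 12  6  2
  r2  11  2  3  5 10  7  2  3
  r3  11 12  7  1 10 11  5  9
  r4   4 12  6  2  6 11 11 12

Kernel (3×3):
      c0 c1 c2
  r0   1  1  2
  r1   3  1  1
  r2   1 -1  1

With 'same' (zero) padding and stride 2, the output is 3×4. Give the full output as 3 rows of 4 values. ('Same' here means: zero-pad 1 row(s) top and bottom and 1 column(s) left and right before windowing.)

Output[0,0]: The receptive field on the zero-padded input at this output position is [0 0 0 / 0 10 7 / 0 10 7]. Elementwise product with the kernel and sum: 0·1 + 0·1 + 0·2 + 0·3 + 10·1 + 7·1 + 0·1 + 10·-1 + 7·1.

14 50 65 50
38 57 73 63
51 65 56 90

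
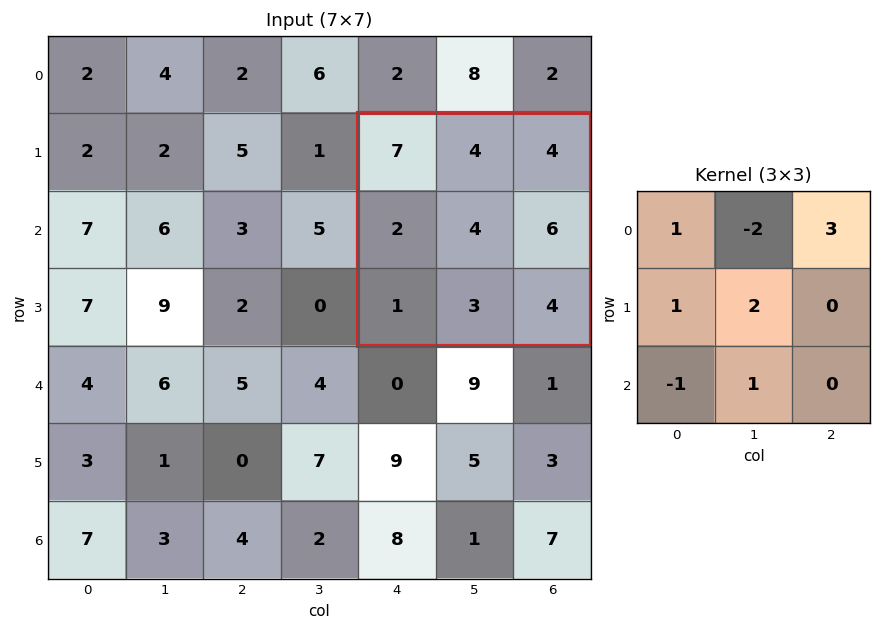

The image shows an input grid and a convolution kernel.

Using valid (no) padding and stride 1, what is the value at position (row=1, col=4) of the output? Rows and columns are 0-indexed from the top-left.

23

The receptive field on the input at this output position is [7 4 4 / 2 4 6 / 1 3 4]. Elementwise product with the kernel and sum: 7·1 + 4·-2 + 4·3 + 2·1 + 4·2 + 1·-1 + 3·1.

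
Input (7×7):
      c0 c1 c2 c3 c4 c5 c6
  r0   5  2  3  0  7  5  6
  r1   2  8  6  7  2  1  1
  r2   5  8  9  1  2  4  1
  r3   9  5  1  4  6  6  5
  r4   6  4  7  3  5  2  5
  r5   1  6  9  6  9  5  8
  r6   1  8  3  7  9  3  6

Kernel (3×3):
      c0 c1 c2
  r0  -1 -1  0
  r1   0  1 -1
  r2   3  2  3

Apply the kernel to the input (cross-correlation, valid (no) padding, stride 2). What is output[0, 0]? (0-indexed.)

53

The receptive field on the input at this output position is [5 2 3 / 2 8 6 / 5 8 9]. Elementwise product with the kernel and sum: 5·-1 + 2·-1 + 8·1 + 6·-1 + 5·3 + 8·2 + 9·3.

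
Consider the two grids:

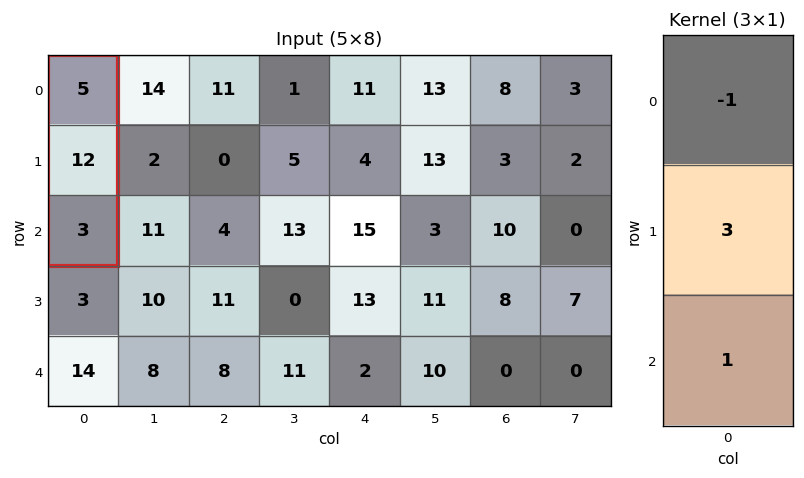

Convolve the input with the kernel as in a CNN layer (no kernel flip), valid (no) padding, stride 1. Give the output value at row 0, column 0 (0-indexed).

The receptive field on the input at this output position is [5 / 12 / 3]. Elementwise product with the kernel and sum: 5·-1 + 12·3 + 3·1.

34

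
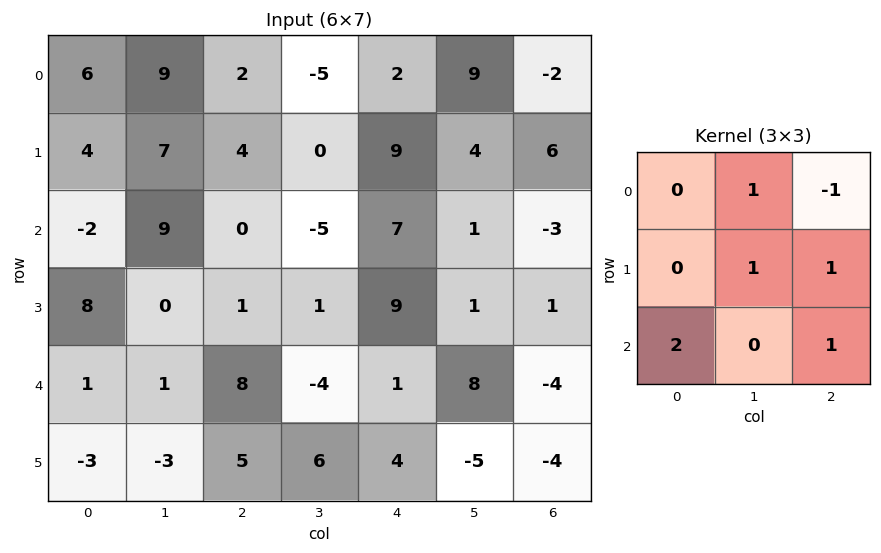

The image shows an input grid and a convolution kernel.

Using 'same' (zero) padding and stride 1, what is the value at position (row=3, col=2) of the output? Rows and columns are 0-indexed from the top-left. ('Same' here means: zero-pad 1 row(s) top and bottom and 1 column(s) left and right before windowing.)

The receptive field on the zero-padded input at this output position is [9 0 -5 / 0 1 1 / 1 8 -4]. Elementwise product with the kernel and sum: 0·1 + -5·-1 + 1·1 + 1·1 + 1·2 + -4·1.

5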